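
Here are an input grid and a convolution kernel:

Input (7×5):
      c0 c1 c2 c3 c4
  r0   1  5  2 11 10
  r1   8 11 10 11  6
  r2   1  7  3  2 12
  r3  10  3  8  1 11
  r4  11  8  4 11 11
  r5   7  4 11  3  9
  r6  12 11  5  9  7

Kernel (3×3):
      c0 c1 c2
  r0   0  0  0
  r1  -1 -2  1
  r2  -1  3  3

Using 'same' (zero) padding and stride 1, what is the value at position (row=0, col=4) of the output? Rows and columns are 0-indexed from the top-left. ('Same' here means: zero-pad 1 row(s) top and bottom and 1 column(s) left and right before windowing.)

-24

The receptive field on the zero-padded input at this output position is [0 0 0 / 11 10 0 / 11 6 0]. Elementwise product with the kernel and sum: 11·-1 + 10·-2 + 0·1 + 11·-1 + 6·3 + 0·3.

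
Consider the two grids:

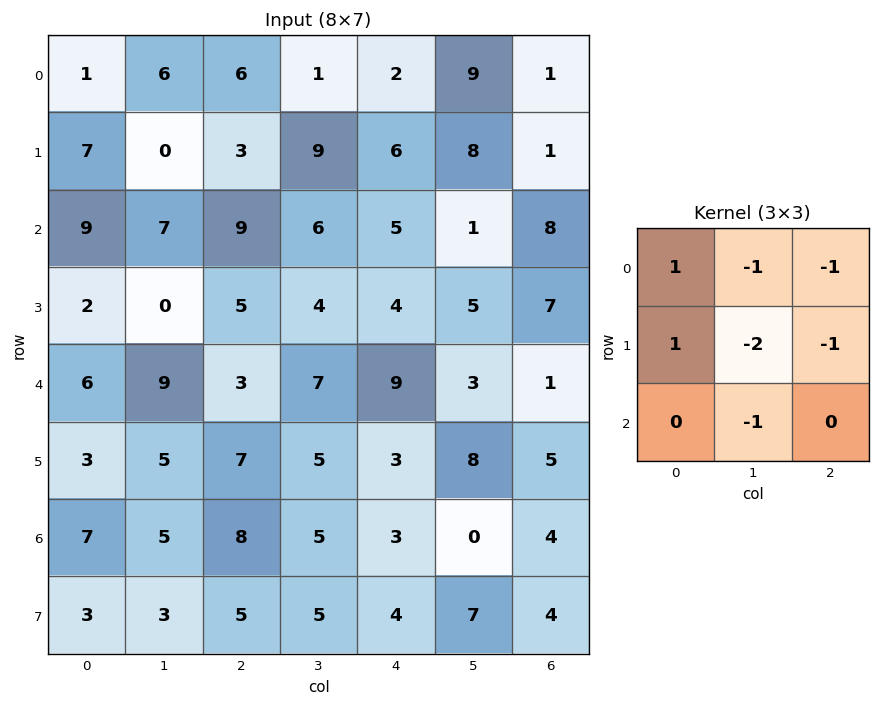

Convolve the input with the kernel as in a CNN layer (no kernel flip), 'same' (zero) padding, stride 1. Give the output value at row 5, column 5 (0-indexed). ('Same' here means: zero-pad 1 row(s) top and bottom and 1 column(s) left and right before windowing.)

The receptive field on the zero-padded input at this output position is [9 3 1 / 3 8 5 / 3 0 4]. Elementwise product with the kernel and sum: 9·1 + 3·-1 + 1·-1 + 3·1 + 8·-2 + 5·-1 + 0·-1.

-13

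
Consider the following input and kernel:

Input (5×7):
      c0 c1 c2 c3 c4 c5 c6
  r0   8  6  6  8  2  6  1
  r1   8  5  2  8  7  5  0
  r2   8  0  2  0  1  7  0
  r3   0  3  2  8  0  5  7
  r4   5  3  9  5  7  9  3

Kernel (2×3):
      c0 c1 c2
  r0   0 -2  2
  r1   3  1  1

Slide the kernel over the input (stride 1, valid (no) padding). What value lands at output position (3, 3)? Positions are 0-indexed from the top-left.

The receptive field on the input at this output position is [8 0 5 / 5 7 9]. Elementwise product with the kernel and sum: 0·-2 + 5·2 + 5·3 + 7·1 + 9·1.

41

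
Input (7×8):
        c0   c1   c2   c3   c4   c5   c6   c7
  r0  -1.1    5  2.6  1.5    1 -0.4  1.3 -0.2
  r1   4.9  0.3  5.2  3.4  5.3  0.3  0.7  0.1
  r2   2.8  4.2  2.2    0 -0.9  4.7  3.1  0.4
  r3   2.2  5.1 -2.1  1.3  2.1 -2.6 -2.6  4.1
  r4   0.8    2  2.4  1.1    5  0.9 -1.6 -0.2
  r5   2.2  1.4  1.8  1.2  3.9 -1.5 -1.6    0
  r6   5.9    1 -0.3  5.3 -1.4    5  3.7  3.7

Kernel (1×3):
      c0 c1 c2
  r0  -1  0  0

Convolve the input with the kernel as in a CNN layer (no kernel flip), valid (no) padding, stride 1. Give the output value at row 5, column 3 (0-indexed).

The receptive field on the input at this output position is [1.2 3.9 -1.5]. Elementwise product with the kernel and sum: 1.2·-1.

-1.2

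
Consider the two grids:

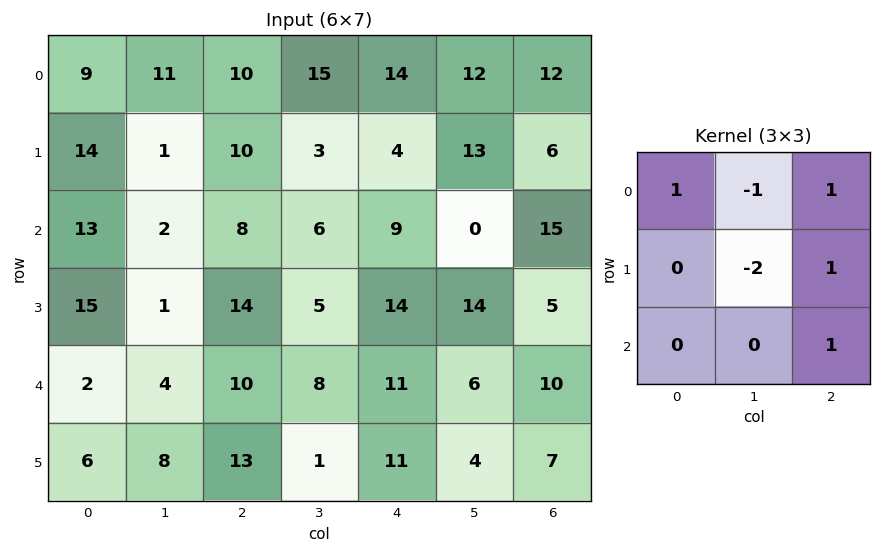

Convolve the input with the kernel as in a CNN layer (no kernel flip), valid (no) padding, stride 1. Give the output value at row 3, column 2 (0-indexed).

The receptive field on the input at this output position is [14 5 14 / 10 8 11 / 13 1 11]. Elementwise product with the kernel and sum: 14·1 + 5·-1 + 14·1 + 8·-2 + 11·1 + 11·1.

29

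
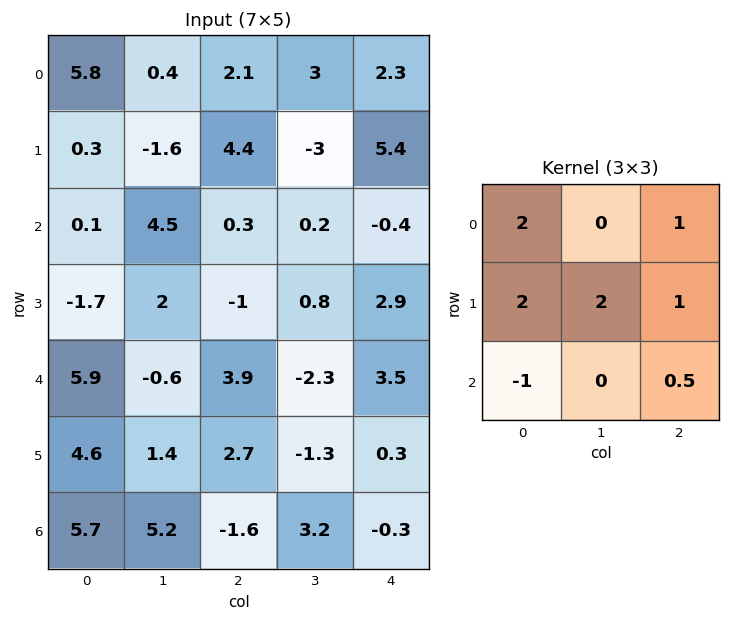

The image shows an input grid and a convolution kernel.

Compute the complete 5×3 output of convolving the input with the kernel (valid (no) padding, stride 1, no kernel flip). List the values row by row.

15.55 2 14.2
15.7 2 17.25
-3.85 11.45 0.55
6.85 7.05 5.05
23.9 -0.2 15.85

Output[0,0]: The receptive field on the input at this output position is [5.8 0.4 2.1 / 0.3 -1.6 4.4 / 0.1 4.5 0.3]. Elementwise product with the kernel and sum: 5.8·2 + 2.1·1 + 0.3·2 + -1.6·2 + 4.4·1 + 0.1·-1 + 0.3·0.5.
Output[0,1]: The receptive field on the input at this output position is [0.4 2.1 3 / -1.6 4.4 -3 / 4.5 0.3 0.2]. Elementwise product with the kernel and sum: 0.4·2 + 3·1 + -1.6·2 + 4.4·2 + -3·1 + 4.5·-1 + 0.2·0.5.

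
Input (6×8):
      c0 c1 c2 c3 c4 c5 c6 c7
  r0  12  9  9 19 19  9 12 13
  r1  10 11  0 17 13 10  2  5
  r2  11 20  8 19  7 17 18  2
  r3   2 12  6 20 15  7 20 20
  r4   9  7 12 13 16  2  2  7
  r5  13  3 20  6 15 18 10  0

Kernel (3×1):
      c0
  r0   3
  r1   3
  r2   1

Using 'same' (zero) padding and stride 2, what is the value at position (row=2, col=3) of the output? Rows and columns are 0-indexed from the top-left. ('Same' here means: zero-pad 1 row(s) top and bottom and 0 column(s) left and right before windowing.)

76

The receptive field on the zero-padded input at this output position is [20 / 2 / 10]. Elementwise product with the kernel and sum: 20·3 + 2·3 + 10·1.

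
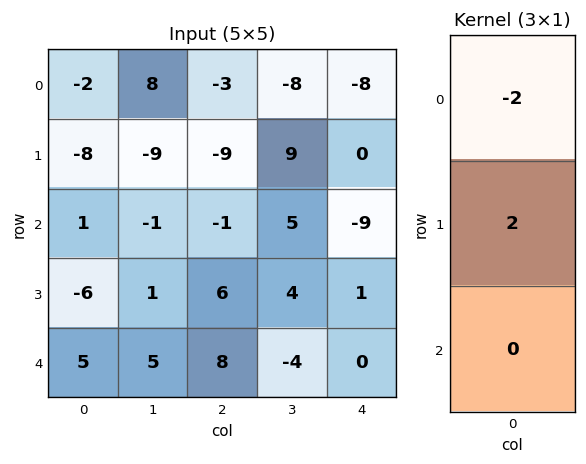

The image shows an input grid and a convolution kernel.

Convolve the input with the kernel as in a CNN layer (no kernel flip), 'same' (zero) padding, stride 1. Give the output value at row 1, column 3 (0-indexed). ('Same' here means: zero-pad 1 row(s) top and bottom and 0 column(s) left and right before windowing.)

The receptive field on the zero-padded input at this output position is [-8 / 9 / 5]. Elementwise product with the kernel and sum: -8·-2 + 9·2.

34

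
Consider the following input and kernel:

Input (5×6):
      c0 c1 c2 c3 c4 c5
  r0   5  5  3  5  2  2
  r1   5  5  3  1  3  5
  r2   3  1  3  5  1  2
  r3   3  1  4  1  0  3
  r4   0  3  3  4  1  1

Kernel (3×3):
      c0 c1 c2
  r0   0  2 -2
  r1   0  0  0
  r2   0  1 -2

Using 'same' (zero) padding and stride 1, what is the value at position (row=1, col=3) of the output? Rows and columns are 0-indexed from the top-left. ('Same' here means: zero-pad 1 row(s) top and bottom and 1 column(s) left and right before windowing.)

9

The receptive field on the zero-padded input at this output position is [3 5 2 / 3 1 3 / 3 5 1]. Elementwise product with the kernel and sum: 5·2 + 2·-2 + 5·1 + 1·-2.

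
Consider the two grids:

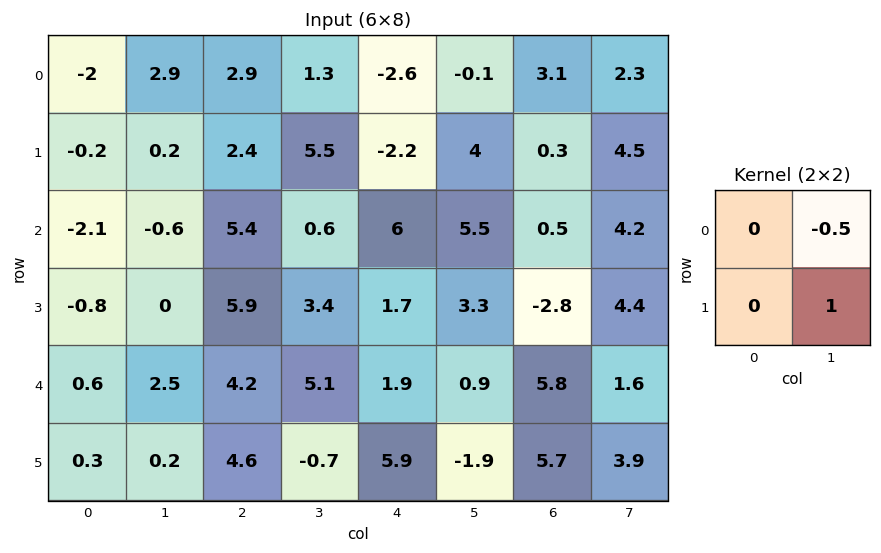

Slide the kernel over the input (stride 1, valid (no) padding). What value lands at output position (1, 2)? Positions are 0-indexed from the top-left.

The receptive field on the input at this output position is [2.4 5.5 / 5.4 0.6]. Elementwise product with the kernel and sum: 5.5·-0.5 + 0.6·1.

-2.15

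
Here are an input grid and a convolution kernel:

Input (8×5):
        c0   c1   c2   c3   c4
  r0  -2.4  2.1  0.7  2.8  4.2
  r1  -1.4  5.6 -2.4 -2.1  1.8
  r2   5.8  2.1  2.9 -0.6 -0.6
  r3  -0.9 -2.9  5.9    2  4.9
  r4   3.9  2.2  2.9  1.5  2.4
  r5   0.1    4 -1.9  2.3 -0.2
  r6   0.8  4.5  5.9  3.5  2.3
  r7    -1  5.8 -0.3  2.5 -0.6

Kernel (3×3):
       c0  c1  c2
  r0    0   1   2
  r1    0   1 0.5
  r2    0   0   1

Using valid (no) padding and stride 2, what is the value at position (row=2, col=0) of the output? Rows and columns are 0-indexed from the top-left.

16.95

The receptive field on the input at this output position is [3.9 2.2 2.9 / 0.1 4 -1.9 / 0.8 4.5 5.9]. Elementwise product with the kernel and sum: 2.2·1 + 2.9·2 + 4·1 + -1.9·0.5 + 5.9·1.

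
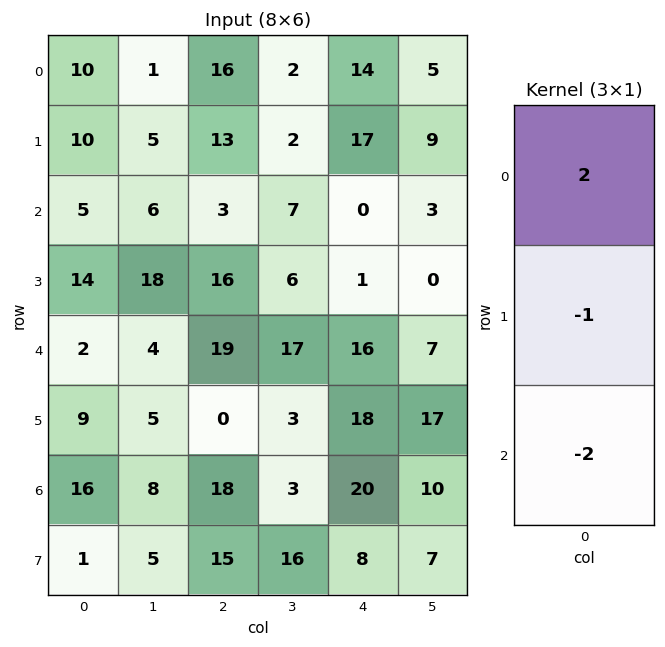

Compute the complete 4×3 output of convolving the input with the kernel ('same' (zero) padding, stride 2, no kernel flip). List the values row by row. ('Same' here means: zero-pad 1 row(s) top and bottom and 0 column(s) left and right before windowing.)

-30 -42 -48
-13 -9 32
8 13 -50
0 -48 0

Output[0,0]: The receptive field on the zero-padded input at this output position is [0 / 10 / 10]. Elementwise product with the kernel and sum: 0·2 + 10·-1 + 10·-2.
Output[0,1]: The receptive field on the zero-padded input at this output position is [0 / 16 / 13]. Elementwise product with the kernel and sum: 0·2 + 16·-1 + 13·-2.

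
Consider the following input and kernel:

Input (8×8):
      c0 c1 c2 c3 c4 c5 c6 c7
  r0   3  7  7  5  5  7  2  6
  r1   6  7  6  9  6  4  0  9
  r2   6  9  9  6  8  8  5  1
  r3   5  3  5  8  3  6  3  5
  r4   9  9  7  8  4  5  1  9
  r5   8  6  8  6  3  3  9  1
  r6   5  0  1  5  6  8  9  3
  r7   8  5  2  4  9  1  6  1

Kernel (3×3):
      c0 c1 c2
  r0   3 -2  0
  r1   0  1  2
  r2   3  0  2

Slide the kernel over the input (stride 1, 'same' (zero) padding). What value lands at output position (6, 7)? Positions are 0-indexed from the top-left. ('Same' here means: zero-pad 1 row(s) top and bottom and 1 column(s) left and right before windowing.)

The receptive field on the zero-padded input at this output position is [9 1 0 / 9 3 0 / 6 1 0]. Elementwise product with the kernel and sum: 9·3 + 1·-2 + 3·1 + 0·2 + 6·3 + 0·2.

46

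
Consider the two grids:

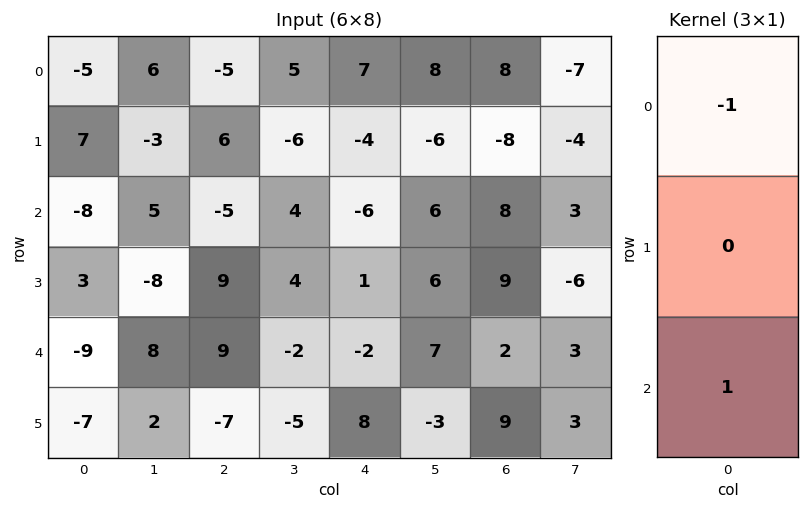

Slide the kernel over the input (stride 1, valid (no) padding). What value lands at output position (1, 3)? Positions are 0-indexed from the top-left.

10

The receptive field on the input at this output position is [-6 / 4 / 4]. Elementwise product with the kernel and sum: -6·-1 + 4·1.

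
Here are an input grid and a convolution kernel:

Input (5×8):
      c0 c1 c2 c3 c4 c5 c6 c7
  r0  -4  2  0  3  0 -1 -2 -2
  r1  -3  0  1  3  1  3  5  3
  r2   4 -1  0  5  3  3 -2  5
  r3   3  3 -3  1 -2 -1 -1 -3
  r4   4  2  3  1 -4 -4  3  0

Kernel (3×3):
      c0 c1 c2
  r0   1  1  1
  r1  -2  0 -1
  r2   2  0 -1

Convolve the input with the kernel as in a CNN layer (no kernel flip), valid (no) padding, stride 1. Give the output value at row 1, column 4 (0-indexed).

The receptive field on the input at this output position is [1 3 5 / 3 3 -2 / -2 -1 -1]. Elementwise product with the kernel and sum: 1·1 + 3·1 + 5·1 + 3·-2 + -2·-1 + -2·2 + -1·-1.

2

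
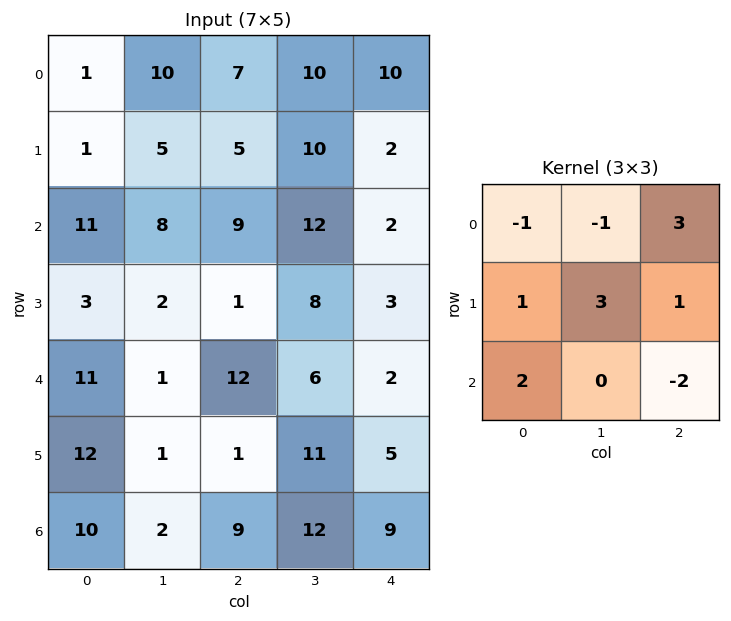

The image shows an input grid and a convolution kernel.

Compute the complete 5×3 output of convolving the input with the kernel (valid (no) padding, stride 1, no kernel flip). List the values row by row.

35 35 64
57 55 34
16 22 33
46 44 24
42 0 27

Output[0,0]: The receptive field on the input at this output position is [1 10 7 / 1 5 5 / 11 8 9]. Elementwise product with the kernel and sum: 1·-1 + 10·-1 + 7·3 + 1·1 + 5·3 + 5·1 + 11·2 + 9·-2.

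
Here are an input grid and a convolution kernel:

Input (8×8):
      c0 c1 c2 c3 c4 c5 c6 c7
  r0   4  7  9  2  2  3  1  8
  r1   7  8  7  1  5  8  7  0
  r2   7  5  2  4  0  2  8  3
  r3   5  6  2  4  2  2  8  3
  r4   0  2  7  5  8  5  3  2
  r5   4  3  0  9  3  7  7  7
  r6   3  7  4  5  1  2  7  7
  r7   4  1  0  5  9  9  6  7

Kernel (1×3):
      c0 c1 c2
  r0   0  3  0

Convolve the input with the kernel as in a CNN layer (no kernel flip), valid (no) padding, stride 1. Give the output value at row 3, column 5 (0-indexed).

The receptive field on the input at this output position is [2 8 3]. Elementwise product with the kernel and sum: 8·3.

24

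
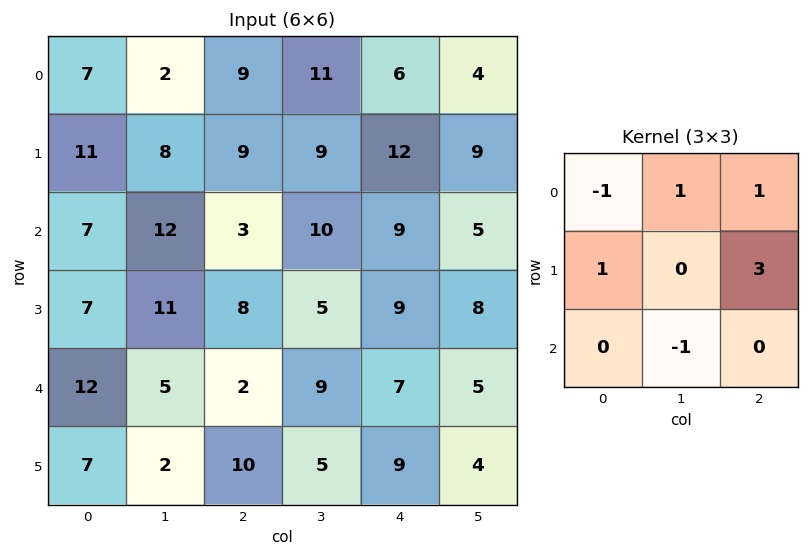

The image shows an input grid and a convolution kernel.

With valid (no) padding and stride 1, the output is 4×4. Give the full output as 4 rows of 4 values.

30 50 43 26
11 44 37 28
34 25 42 26
28 24 24 27

Output[0,0]: The receptive field on the input at this output position is [7 2 9 / 11 8 9 / 7 12 3]. Elementwise product with the kernel and sum: 7·-1 + 2·1 + 9·1 + 11·1 + 9·3 + 12·-1.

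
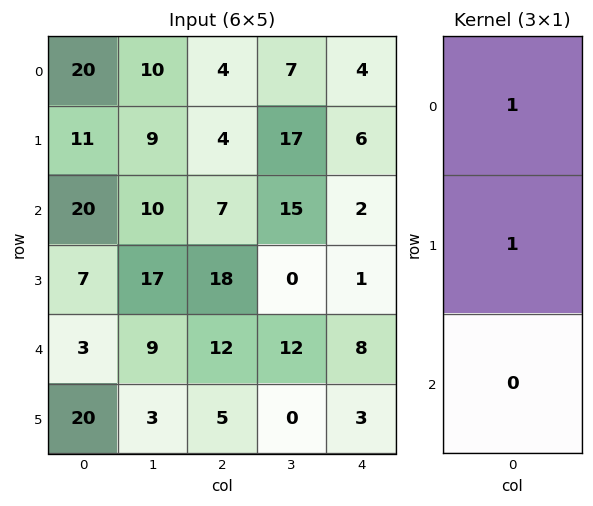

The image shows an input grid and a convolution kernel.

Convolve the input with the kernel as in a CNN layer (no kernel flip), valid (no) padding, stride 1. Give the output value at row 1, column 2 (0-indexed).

The receptive field on the input at this output position is [4 / 7 / 18]. Elementwise product with the kernel and sum: 4·1 + 7·1.

11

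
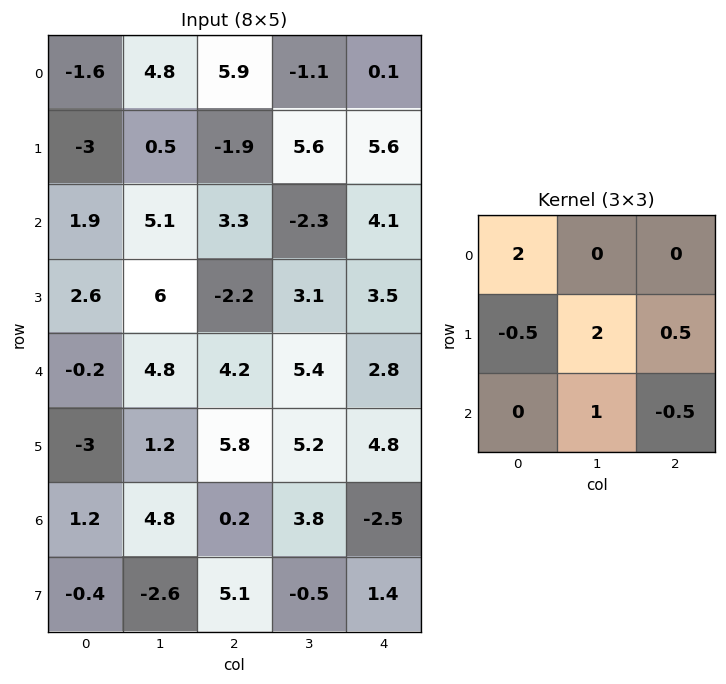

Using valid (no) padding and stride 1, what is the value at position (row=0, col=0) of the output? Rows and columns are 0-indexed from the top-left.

The receptive field on the input at this output position is [-1.6 4.8 5.9 / -3 0.5 -1.9 / 1.9 5.1 3.3]. Elementwise product with the kernel and sum: -1.6·2 + -3·-0.5 + 0.5·2 + -1.9·0.5 + 5.1·1 + 3.3·-0.5.

1.8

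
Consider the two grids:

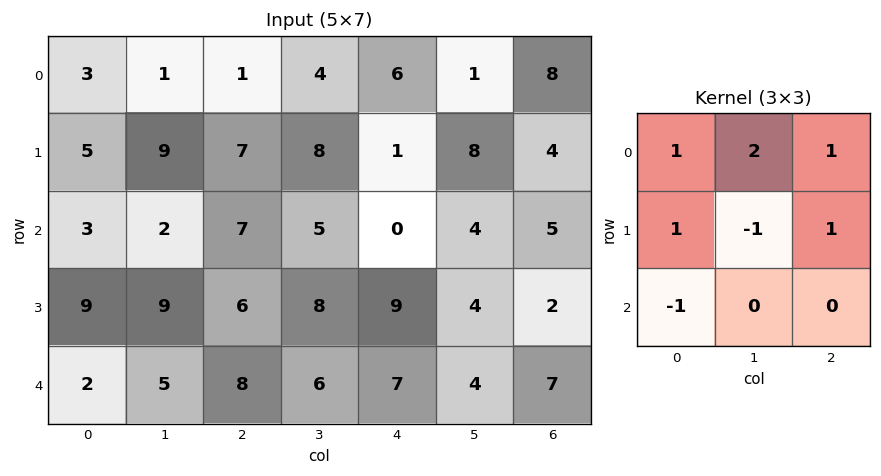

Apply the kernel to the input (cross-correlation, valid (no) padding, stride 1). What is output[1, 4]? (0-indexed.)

13

The receptive field on the input at this output position is [1 8 4 / 0 4 5 / 9 4 2]. Elementwise product with the kernel and sum: 1·1 + 8·2 + 4·1 + 0·1 + 4·-1 + 5·1 + 9·-1.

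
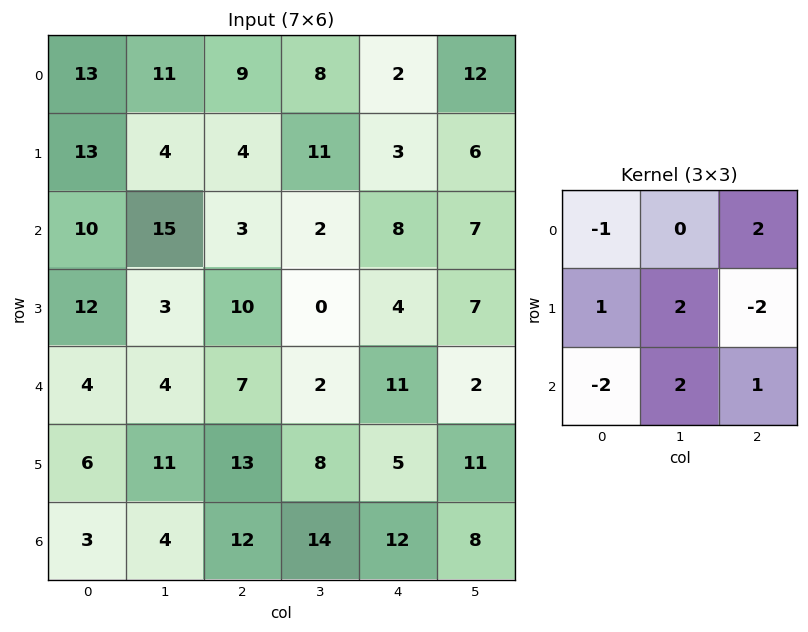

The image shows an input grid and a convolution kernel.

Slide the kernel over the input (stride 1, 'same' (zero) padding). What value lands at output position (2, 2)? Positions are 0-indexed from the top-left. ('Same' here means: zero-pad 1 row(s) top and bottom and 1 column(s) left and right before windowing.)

49

The receptive field on the zero-padded input at this output position is [4 4 11 / 15 3 2 / 3 10 0]. Elementwise product with the kernel and sum: 4·-1 + 11·2 + 15·1 + 3·2 + 2·-2 + 3·-2 + 10·2 + 0·1.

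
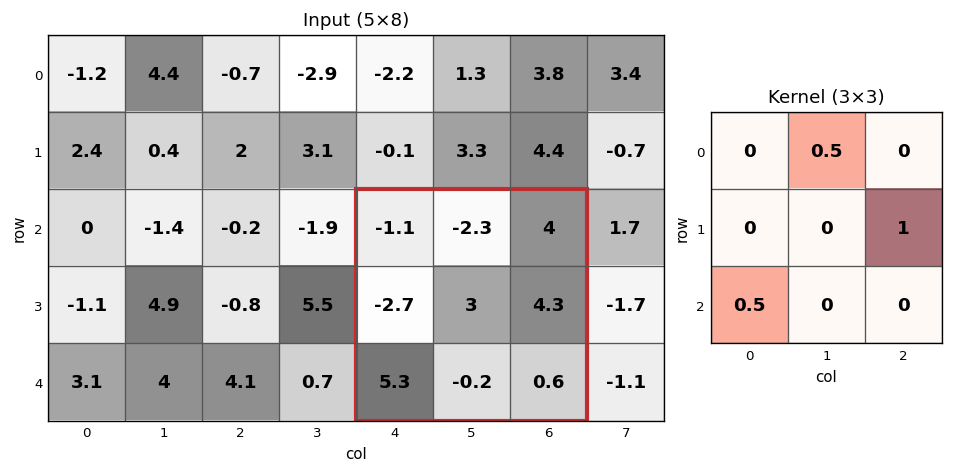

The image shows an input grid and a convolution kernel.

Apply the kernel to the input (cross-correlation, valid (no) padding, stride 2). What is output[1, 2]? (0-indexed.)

5.8

The receptive field on the input at this output position is [-1.1 -2.3 4 / -2.7 3 4.3 / 5.3 -0.2 0.6]. Elementwise product with the kernel and sum: -2.3·0.5 + 4.3·1 + 5.3·0.5.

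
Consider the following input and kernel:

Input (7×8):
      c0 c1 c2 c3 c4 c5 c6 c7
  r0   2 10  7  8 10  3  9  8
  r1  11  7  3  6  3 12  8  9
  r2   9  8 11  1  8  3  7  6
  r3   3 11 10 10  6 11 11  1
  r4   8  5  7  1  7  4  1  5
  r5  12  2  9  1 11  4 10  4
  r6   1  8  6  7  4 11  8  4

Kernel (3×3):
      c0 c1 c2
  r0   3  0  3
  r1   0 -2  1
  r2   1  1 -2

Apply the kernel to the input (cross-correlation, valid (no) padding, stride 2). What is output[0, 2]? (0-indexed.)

38

The receptive field on the input at this output position is [10 3 9 / 3 12 8 / 8 3 7]. Elementwise product with the kernel and sum: 10·3 + 9·3 + 12·-2 + 8·1 + 8·1 + 3·1 + 7·-2.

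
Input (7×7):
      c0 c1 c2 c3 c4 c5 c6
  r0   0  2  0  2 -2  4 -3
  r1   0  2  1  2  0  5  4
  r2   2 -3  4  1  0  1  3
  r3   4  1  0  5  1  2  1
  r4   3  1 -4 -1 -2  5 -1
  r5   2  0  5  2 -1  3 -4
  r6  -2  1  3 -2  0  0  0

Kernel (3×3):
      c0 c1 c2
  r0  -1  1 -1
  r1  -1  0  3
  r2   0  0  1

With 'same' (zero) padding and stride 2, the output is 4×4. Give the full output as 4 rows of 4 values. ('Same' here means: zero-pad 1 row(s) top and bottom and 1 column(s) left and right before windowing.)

Output[0,0]: The receptive field on the zero-padded input at this output position is [0 0 0 / 0 0 2 / 0 0 2]. Elementwise product with the kernel and sum: 0·-1 + 0·1 + 0·-1 + 0·-1 + 2·3 + 2·1.
Output[0,1]: The receptive field on the zero-padded input at this output position is [0 0 0 / 2 0 2 / 2 1 2]. Elementwise product with the kernel and sum: 0·-1 + 0·1 + 0·-1 + 2·-1 + 2·3 + 2·1.

8 6 15 -4
-10 8 -3 -2
6 -8 13 -6
5 -4 -4 -7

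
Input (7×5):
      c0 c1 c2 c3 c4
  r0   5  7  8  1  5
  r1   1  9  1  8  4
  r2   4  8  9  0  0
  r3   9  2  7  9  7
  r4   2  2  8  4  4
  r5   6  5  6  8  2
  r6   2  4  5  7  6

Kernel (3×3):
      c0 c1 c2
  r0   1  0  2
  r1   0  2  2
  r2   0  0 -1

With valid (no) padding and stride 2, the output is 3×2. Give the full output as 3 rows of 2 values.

Output[0,0]: The receptive field on the input at this output position is [5 7 8 / 1 9 1 / 4 8 9]. Elementwise product with the kernel and sum: 5·1 + 8·2 + 9·2 + 1·2 + 9·-1.
Output[0,1]: The receptive field on the input at this output position is [8 1 5 / 1 8 4 / 9 0 0]. Elementwise product with the kernel and sum: 8·1 + 5·2 + 8·2 + 4·2 + 0·-1.

32 42
32 37
35 30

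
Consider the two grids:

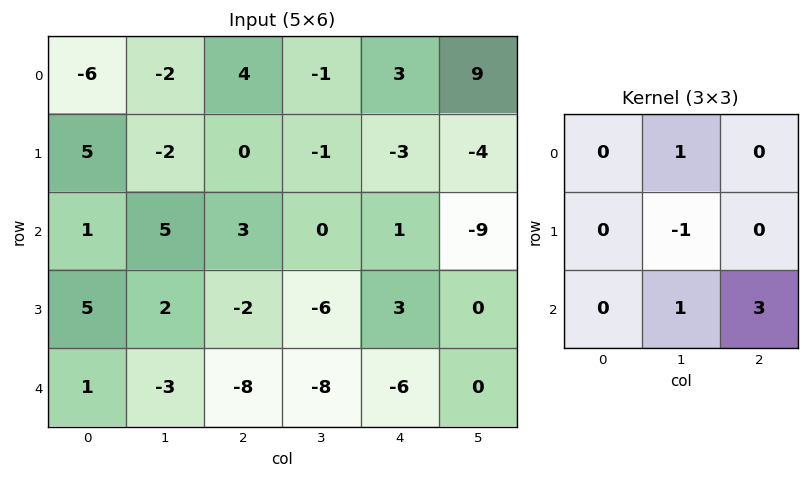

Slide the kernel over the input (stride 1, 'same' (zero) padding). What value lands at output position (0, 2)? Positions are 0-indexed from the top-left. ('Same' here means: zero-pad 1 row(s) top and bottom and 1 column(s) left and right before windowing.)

The receptive field on the zero-padded input at this output position is [0 0 0 / -2 4 -1 / -2 0 -1]. Elementwise product with the kernel and sum: 0·1 + 4·-1 + 0·1 + -1·3.

-7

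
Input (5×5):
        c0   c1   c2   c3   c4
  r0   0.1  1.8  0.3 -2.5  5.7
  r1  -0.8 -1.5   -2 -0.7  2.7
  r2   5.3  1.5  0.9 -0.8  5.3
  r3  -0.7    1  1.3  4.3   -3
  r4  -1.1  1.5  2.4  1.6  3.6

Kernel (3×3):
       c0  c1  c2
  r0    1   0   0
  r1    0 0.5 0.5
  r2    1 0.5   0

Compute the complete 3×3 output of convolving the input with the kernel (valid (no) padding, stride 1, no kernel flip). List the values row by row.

4.4 2.4 1.8
0.2 0.2 3.7
6.1 7 4.75

Output[0,0]: The receptive field on the input at this output position is [0.1 1.8 0.3 / -0.8 -1.5 -2 / 5.3 1.5 0.9]. Elementwise product with the kernel and sum: 0.1·1 + -1.5·0.5 + -2·0.5 + 5.3·1 + 1.5·0.5.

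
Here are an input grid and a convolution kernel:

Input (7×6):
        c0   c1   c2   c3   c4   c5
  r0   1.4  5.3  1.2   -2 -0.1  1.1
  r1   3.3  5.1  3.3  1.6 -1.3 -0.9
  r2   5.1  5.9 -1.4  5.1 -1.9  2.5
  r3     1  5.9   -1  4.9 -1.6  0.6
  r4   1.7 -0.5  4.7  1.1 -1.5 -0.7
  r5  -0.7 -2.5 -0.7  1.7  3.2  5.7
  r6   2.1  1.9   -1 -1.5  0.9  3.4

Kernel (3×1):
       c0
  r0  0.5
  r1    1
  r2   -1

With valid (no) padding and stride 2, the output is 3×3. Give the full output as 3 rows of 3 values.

Output[0,0]: The receptive field on the input at this output position is [1.4 / 3.3 / 5.1]. Elementwise product with the kernel and sum: 1.4·0.5 + 3.3·1 + 5.1·-1.
Output[0,1]: The receptive field on the input at this output position is [1.2 / 3.3 / -1.4]. Elementwise product with the kernel and sum: 1.2·0.5 + 3.3·1 + -1.4·-1.

-1.1 5.3 0.55
1.85 -6.4 -1.05
-1.95 2.65 1.55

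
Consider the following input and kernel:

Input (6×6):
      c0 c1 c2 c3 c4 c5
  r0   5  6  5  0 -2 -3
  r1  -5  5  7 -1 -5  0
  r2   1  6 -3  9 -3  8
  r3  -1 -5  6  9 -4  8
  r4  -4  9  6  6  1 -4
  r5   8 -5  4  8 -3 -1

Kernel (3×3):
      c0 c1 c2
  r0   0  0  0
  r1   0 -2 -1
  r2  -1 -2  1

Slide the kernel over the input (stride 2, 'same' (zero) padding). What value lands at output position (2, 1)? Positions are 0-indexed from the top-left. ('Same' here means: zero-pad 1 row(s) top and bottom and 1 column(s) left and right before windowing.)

The receptive field on the zero-padded input at this output position is [-5 6 9 / 9 6 6 / -5 4 8]. Elementwise product with the kernel and sum: 6·-2 + 6·-1 + -5·-1 + 4·-2 + 8·1.

-13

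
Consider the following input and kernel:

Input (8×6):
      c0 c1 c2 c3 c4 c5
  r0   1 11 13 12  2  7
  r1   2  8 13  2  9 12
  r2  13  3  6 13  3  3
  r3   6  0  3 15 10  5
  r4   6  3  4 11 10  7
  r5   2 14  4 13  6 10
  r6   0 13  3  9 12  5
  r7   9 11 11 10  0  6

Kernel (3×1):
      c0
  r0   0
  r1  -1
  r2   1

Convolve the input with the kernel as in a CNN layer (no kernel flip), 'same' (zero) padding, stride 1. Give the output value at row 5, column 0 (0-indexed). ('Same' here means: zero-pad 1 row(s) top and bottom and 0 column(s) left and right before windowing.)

The receptive field on the zero-padded input at this output position is [6 / 2 / 0]. Elementwise product with the kernel and sum: 2·-1 + 0·1.

-2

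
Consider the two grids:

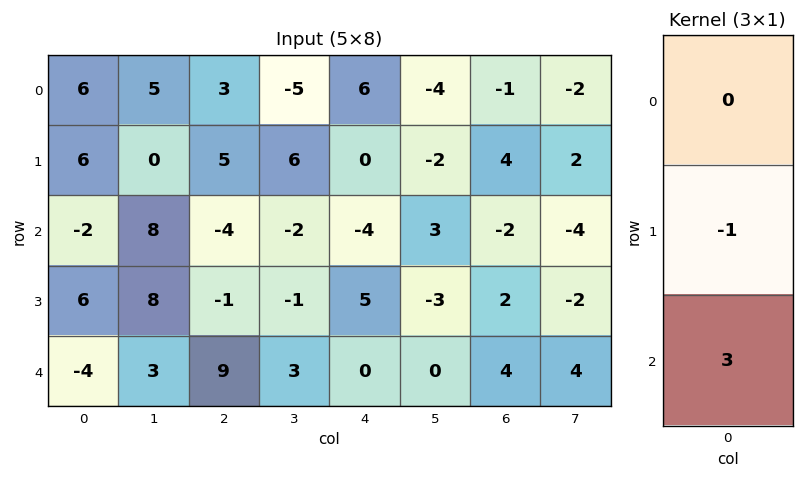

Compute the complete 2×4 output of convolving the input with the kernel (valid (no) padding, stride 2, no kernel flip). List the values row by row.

Output[0,0]: The receptive field on the input at this output position is [6 / 6 / -2]. Elementwise product with the kernel and sum: 6·-1 + -2·3.

-12 -17 -12 -10
-18 28 -5 10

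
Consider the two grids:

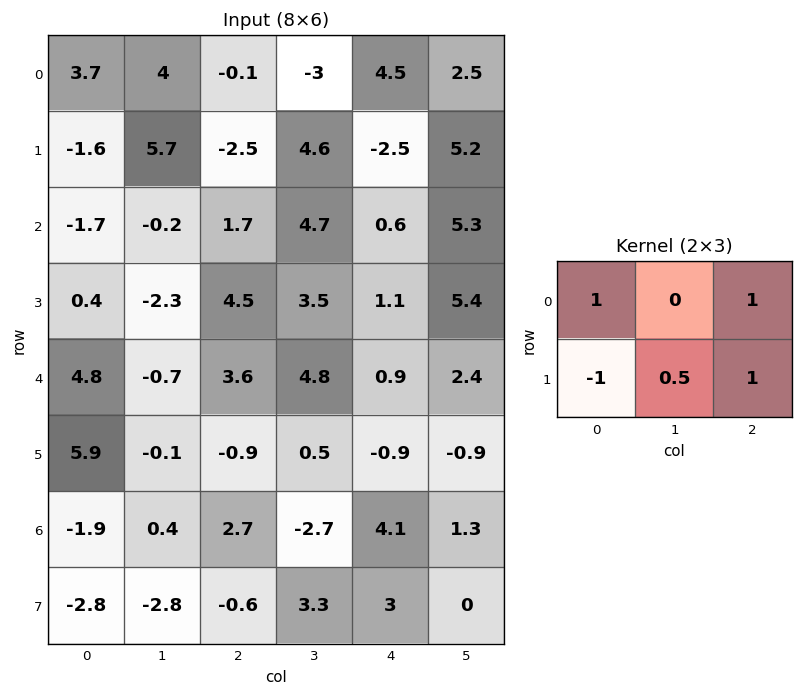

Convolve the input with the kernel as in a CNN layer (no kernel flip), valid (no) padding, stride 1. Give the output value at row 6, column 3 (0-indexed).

The receptive field on the input at this output position is [-2.7 4.1 1.3 / 3.3 3 0]. Elementwise product with the kernel and sum: -2.7·1 + 1.3·1 + 3.3·-1 + 3·0.5 + 0·1.

-3.2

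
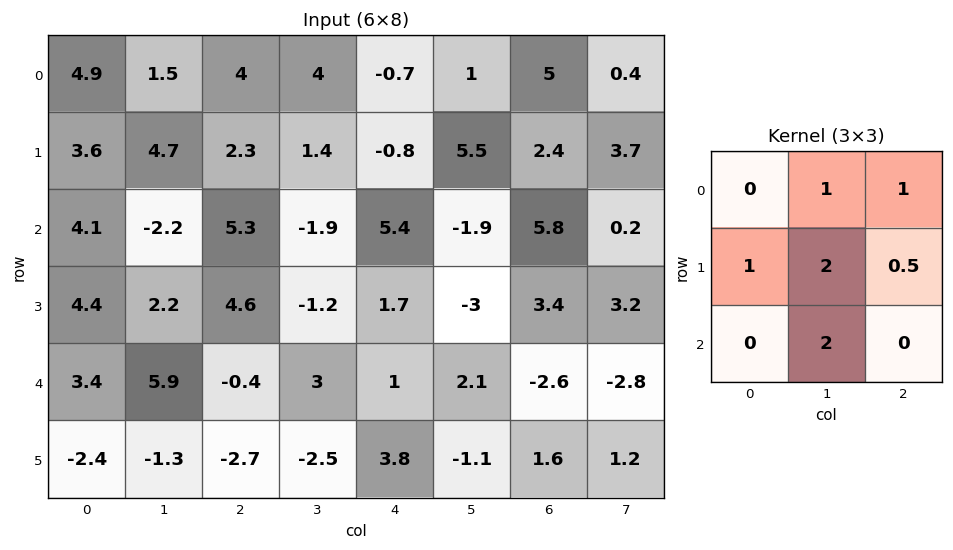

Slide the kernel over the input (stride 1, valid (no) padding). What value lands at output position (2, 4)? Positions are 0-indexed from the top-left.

The receptive field on the input at this output position is [5.4 -1.9 5.8 / 1.7 -3 3.4 / 1 2.1 -2.6]. Elementwise product with the kernel and sum: -1.9·1 + 5.8·1 + 1.7·1 + -3·2 + 3.4·0.5 + 2.1·2.

5.5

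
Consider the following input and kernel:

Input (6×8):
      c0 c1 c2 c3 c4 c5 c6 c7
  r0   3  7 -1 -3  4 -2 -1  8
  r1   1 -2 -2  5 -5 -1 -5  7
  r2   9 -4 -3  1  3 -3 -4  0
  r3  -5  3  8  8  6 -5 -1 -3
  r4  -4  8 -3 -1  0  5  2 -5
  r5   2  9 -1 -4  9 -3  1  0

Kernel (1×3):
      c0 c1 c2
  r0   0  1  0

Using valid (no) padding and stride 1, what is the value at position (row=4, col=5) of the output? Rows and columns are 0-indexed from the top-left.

The receptive field on the input at this output position is [5 2 -5]. Elementwise product with the kernel and sum: 2·1.

2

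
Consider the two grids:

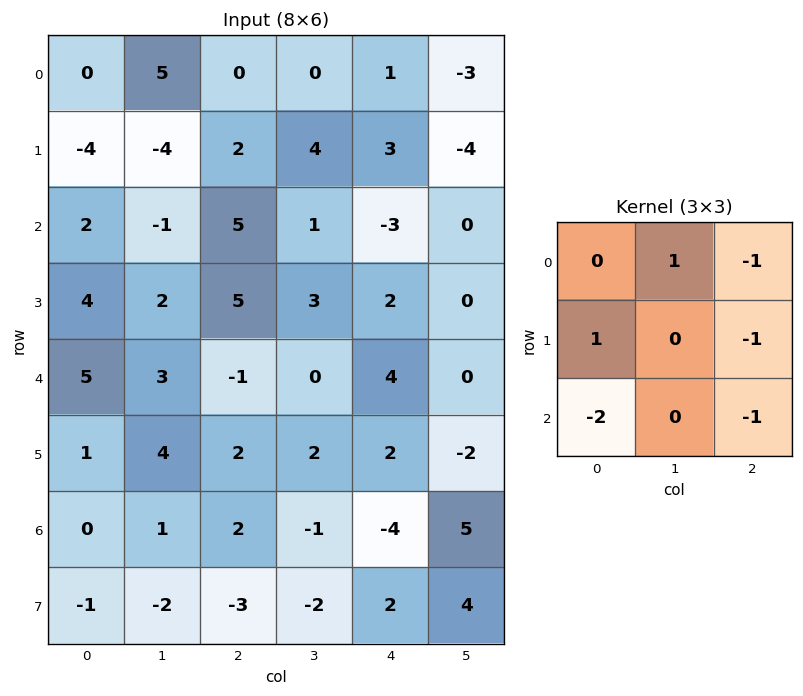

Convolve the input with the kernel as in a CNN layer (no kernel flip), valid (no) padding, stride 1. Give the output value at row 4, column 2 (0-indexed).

-4

The receptive field on the input at this output position is [-1 0 4 / 2 2 2 / 2 -1 -4]. Elementwise product with the kernel and sum: 0·1 + 4·-1 + 2·1 + 2·-1 + 2·-2 + -4·-1.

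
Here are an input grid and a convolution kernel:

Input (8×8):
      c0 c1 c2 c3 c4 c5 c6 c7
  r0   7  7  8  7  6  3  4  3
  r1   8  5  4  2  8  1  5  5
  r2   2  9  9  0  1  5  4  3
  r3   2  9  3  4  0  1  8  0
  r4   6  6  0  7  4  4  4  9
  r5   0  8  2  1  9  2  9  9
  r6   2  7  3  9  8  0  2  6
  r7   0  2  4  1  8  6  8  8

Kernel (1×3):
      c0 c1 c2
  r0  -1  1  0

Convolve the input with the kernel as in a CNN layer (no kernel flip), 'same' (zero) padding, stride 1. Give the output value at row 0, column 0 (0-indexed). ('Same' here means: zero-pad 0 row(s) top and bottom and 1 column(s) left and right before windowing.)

The receptive field on the zero-padded input at this output position is [0 7 7]. Elementwise product with the kernel and sum: 0·-1 + 7·1.

7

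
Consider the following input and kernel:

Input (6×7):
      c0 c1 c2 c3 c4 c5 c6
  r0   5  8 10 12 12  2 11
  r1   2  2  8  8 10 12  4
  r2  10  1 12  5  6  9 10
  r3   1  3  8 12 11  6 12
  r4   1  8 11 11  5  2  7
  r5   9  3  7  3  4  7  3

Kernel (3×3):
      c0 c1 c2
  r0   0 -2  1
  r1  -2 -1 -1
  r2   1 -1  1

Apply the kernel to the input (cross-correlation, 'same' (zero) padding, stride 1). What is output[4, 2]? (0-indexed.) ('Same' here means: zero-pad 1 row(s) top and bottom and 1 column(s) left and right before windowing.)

-43

The receptive field on the zero-padded input at this output position is [3 8 12 / 8 11 11 / 3 7 3]. Elementwise product with the kernel and sum: 8·-2 + 12·1 + 8·-2 + 11·-1 + 11·-1 + 3·1 + 7·-1 + 3·1.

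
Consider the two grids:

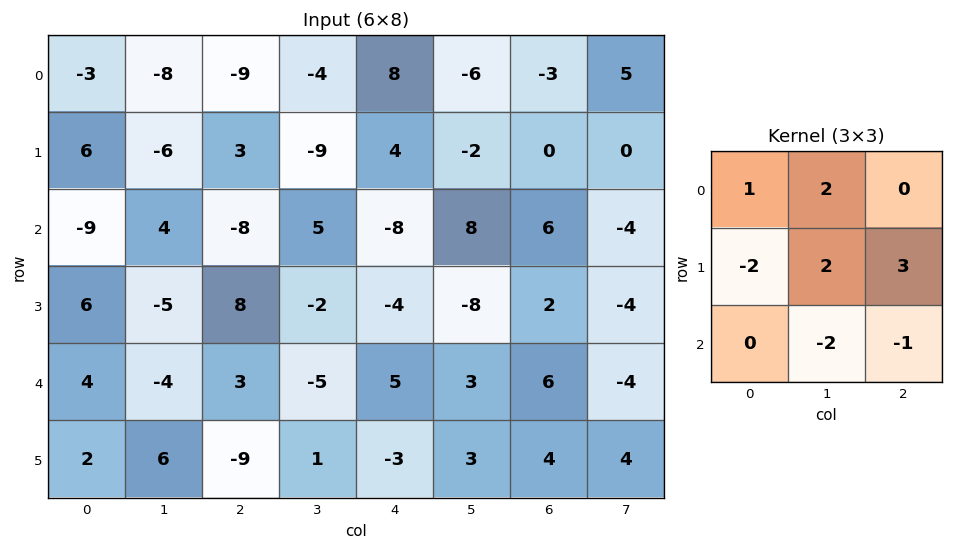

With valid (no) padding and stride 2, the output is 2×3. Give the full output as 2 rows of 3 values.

Output[0,0]: The receptive field on the input at this output position is [-3 -8 -9 / 6 -6 3 / -9 4 -8]. Elementwise product with the kernel and sum: -3·1 + -8·2 + 6·-2 + -6·2 + 3·3 + 4·-2 + -8·-1.

-34 -31 -38
6 -25 -6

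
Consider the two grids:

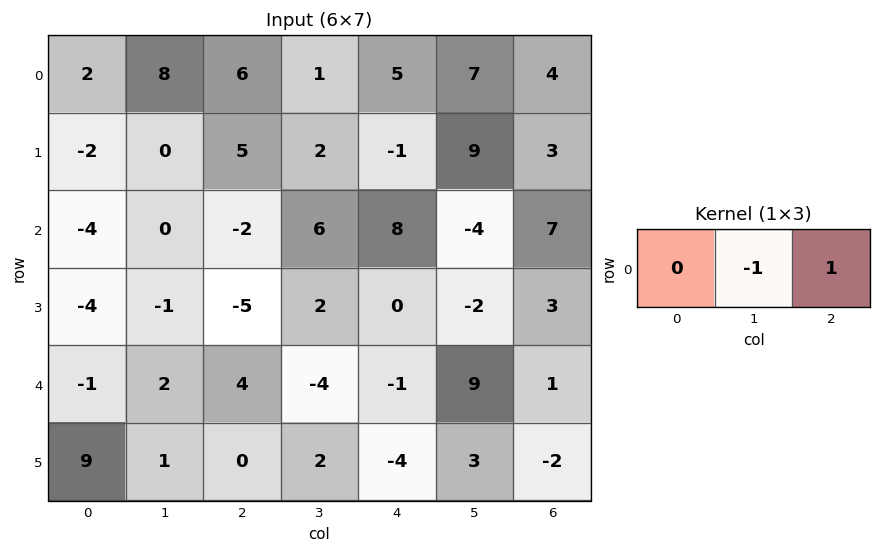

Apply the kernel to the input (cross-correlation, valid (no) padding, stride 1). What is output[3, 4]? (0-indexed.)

The receptive field on the input at this output position is [0 -2 3]. Elementwise product with the kernel and sum: -2·-1 + 3·1.

5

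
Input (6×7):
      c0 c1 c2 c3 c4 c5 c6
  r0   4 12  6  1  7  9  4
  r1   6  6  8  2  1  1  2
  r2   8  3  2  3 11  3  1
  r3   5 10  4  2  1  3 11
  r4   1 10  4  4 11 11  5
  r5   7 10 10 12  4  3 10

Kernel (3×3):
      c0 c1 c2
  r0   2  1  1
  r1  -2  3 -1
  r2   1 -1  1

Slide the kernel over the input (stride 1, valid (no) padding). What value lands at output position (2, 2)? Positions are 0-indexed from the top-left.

26

The receptive field on the input at this output position is [2 3 11 / 4 2 1 / 4 4 11]. Elementwise product with the kernel and sum: 2·2 + 3·1 + 11·1 + 4·-2 + 2·3 + 1·-1 + 4·1 + 4·-1 + 11·1.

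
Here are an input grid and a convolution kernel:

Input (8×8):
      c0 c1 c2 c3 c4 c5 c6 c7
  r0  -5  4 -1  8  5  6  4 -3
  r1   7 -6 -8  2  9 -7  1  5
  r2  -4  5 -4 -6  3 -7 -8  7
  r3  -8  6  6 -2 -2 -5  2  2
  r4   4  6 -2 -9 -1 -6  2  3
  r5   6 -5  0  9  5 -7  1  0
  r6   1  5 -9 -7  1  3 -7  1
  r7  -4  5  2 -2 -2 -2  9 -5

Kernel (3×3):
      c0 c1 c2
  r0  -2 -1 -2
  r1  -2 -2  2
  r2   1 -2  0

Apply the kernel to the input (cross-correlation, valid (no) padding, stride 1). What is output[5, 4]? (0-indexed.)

-25

The receptive field on the input at this output position is [5 -7 1 / 1 3 -7 / -2 -2 9]. Elementwise product with the kernel and sum: 5·-2 + -7·-1 + 1·-2 + 1·-2 + 3·-2 + -7·2 + -2·1 + -2·-2.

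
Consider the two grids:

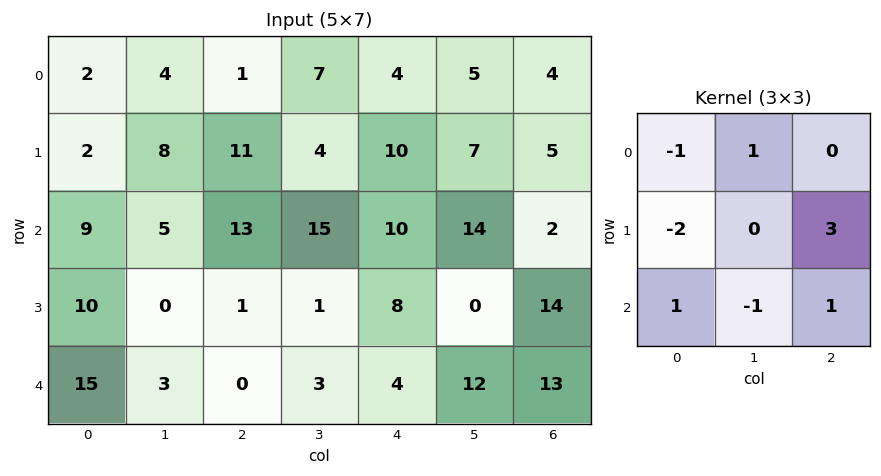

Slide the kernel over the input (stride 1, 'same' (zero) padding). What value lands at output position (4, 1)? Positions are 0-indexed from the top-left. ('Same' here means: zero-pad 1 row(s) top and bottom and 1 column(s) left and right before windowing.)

-40

The receptive field on the zero-padded input at this output position is [10 0 1 / 15 3 0 / 0 0 0]. Elementwise product with the kernel and sum: 10·-1 + 0·1 + 15·-2 + 0·3 + 0·1 + 0·-1 + 0·1.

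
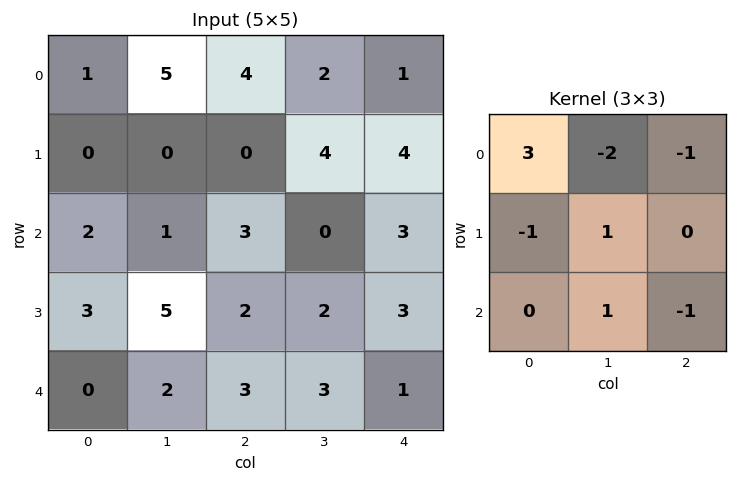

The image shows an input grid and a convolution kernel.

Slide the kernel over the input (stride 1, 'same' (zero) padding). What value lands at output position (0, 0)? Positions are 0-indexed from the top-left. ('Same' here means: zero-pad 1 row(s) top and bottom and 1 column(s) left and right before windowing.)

1

The receptive field on the zero-padded input at this output position is [0 0 0 / 0 1 5 / 0 0 0]. Elementwise product with the kernel and sum: 0·3 + 0·-2 + 0·-1 + 0·-1 + 1·1 + 0·1 + 0·-1.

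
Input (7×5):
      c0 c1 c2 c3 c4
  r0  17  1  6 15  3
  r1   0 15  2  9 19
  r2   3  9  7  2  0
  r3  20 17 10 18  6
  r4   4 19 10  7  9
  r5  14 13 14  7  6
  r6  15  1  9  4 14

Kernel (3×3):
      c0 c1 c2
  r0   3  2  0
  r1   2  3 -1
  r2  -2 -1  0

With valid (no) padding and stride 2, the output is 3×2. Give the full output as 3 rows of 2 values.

Output[0,0]: The receptive field on the input at this output position is [17 1 6 / 0 15 2 / 3 9 7]. Elementwise product with the kernel and sum: 17·3 + 1·2 + 0·2 + 15·3 + 2·-1 + 3·-2 + 9·-1.
Output[0,1]: The receptive field on the input at this output position is [6 15 3 / 2 9 19 / 7 2 0]. Elementwise product with the kernel and sum: 6·3 + 15·2 + 2·2 + 9·3 + 19·-1 + 7·-2 + 2·-1.

81 44
81 66
72 65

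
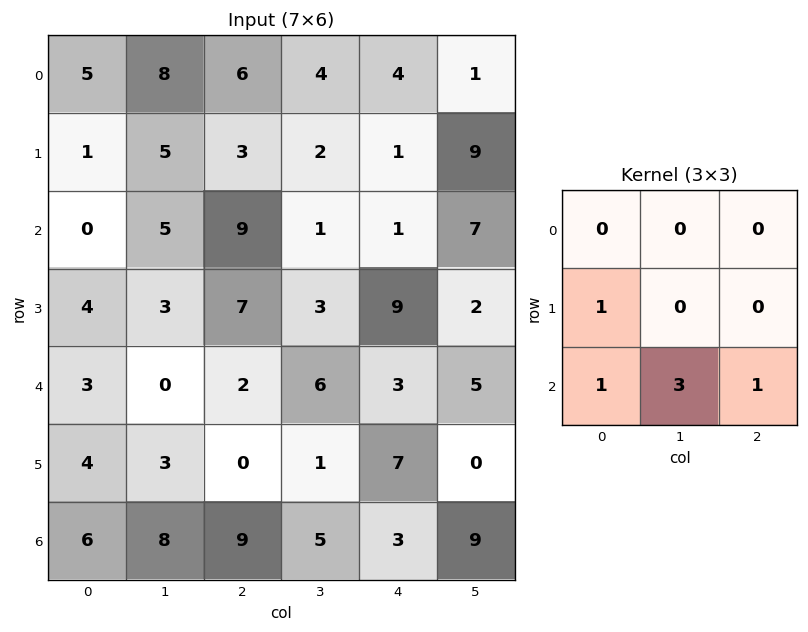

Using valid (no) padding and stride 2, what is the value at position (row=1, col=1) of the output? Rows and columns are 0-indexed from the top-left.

The receptive field on the input at this output position is [9 1 1 / 7 3 9 / 2 6 3]. Elementwise product with the kernel and sum: 7·1 + 2·1 + 6·3 + 3·1.

30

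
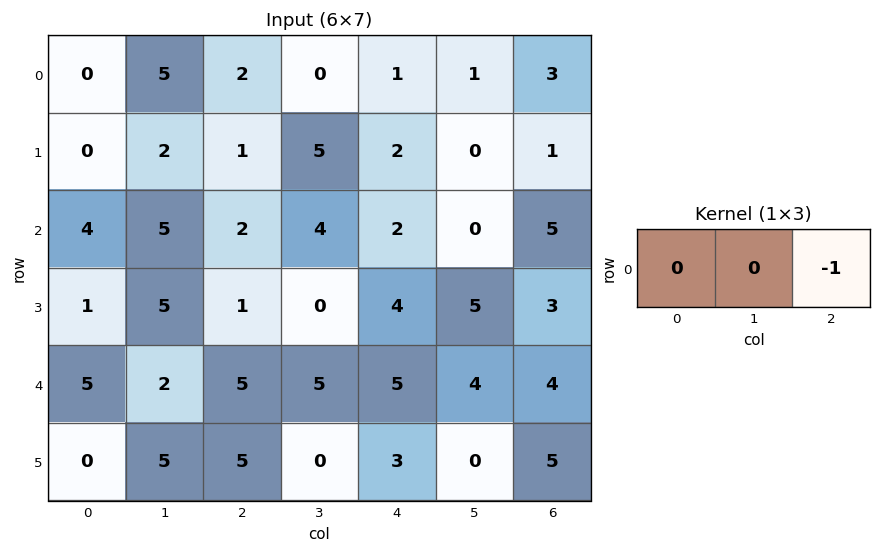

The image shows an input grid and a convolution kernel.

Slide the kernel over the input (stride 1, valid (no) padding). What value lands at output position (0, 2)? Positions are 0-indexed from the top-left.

The receptive field on the input at this output position is [2 0 1]. Elementwise product with the kernel and sum: 1·-1.

-1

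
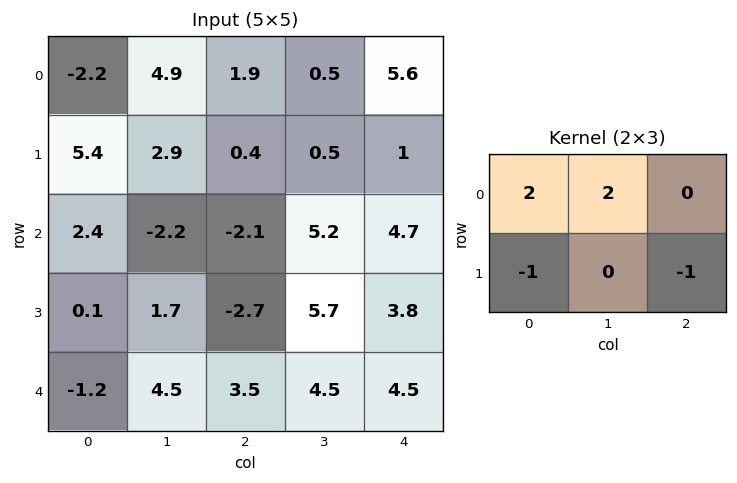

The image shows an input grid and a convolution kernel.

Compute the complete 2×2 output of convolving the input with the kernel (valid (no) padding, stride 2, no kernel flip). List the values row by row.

-0.4 3.4
3 5.1

Output[0,0]: The receptive field on the input at this output position is [-2.2 4.9 1.9 / 5.4 2.9 0.4]. Elementwise product with the kernel and sum: -2.2·2 + 4.9·2 + 5.4·-1 + 0.4·-1.
Output[0,1]: The receptive field on the input at this output position is [1.9 0.5 5.6 / 0.4 0.5 1]. Elementwise product with the kernel and sum: 1.9·2 + 0.5·2 + 0.4·-1 + 1·-1.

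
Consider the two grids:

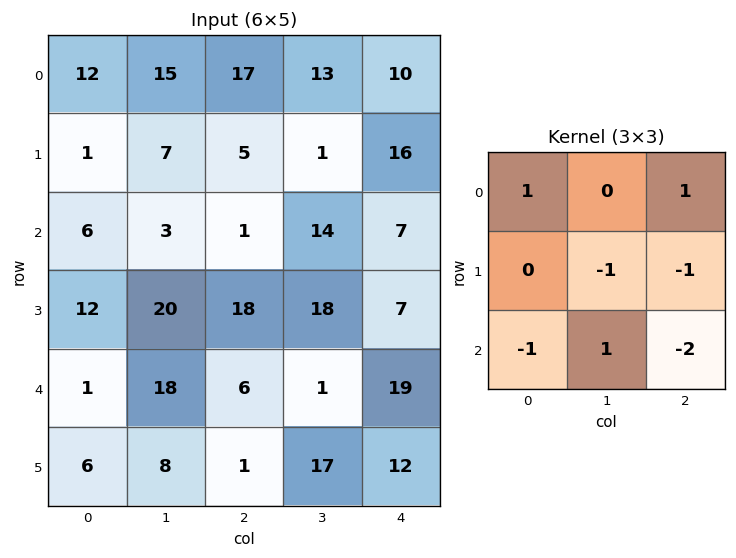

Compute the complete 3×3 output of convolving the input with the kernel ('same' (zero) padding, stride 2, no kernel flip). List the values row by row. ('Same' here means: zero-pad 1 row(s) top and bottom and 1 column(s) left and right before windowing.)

Output[0,0]: The receptive field on the zero-padded input at this output position is [0 0 0 / 0 12 15 / 0 1 7]. Elementwise product with the kernel and sum: 0·1 + 0·1 + 12·-1 + 15·-1 + 0·-1 + 1·1 + 7·-2.

-40 -34 5
-30 -45 -17
-9 -10 -6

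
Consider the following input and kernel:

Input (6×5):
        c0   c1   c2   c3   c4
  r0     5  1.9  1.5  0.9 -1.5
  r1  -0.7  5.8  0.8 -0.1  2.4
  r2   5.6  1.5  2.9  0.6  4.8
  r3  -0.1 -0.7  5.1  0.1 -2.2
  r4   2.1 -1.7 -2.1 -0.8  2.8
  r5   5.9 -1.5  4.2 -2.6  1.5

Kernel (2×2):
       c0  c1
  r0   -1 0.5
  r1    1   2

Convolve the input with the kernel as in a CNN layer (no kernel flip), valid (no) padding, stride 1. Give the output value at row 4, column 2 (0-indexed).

The receptive field on the input at this output position is [-2.1 -0.8 / 4.2 -2.6]. Elementwise product with the kernel and sum: -2.1·-1 + -0.8·0.5 + 4.2·1 + -2.6·2.

0.7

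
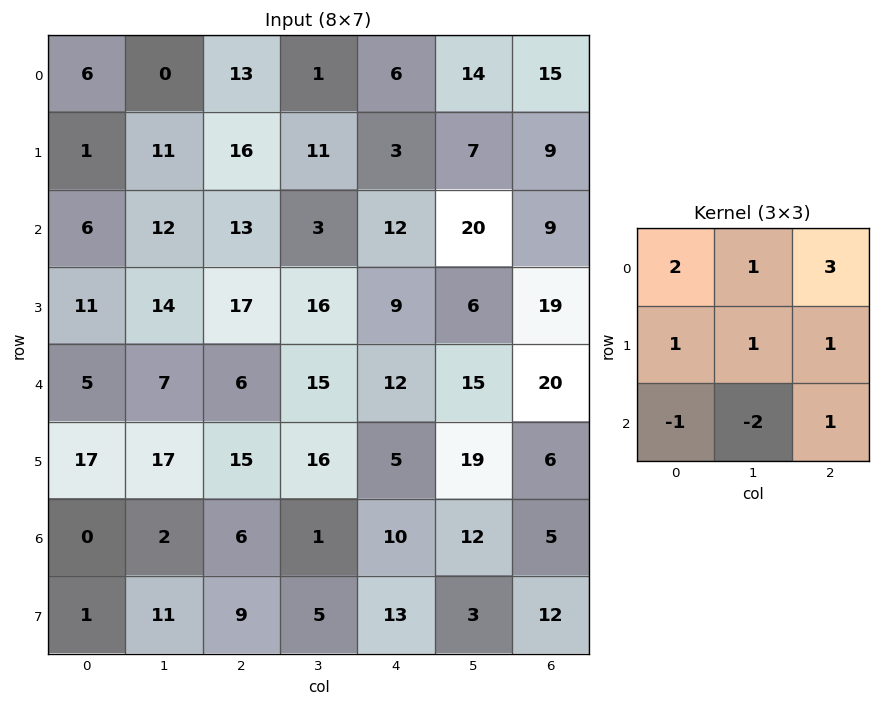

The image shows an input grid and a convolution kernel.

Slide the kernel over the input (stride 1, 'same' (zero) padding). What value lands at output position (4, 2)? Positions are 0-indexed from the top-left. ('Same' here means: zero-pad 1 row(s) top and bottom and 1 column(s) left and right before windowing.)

90

The receptive field on the zero-padded input at this output position is [14 17 16 / 7 6 15 / 17 15 16]. Elementwise product with the kernel and sum: 14·2 + 17·1 + 16·3 + 7·1 + 6·1 + 15·1 + 17·-1 + 15·-2 + 16·1.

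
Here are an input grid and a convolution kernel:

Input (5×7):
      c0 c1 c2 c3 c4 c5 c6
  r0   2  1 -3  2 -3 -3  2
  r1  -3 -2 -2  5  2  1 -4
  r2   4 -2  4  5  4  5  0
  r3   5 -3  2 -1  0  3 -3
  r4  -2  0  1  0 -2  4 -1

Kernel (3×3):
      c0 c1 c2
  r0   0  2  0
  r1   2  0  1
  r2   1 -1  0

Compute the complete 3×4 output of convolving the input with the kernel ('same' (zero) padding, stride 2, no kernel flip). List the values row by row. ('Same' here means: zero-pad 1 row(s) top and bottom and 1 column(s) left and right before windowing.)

Output[0,0]: The receptive field on the zero-padded input at this output position is [0 0 0 / 0 2 1 / 0 -3 -2]. Elementwise product with the kernel and sum: 0·2 + 0·2 + 1·1 + 0·1 + -3·-1.

4 4 4 -1
-13 -8 18 8
10 4 4 2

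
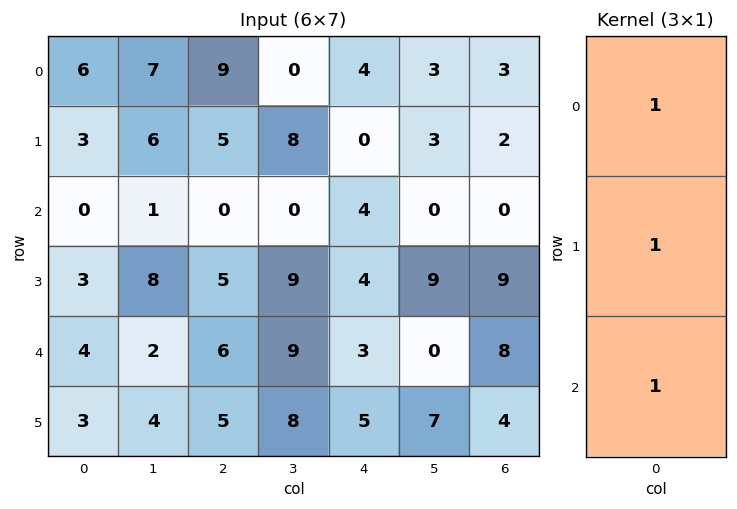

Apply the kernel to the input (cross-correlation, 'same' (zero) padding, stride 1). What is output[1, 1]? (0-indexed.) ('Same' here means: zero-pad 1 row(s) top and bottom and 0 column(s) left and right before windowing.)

The receptive field on the zero-padded input at this output position is [7 / 6 / 1]. Elementwise product with the kernel and sum: 7·1 + 6·1 + 1·1.

14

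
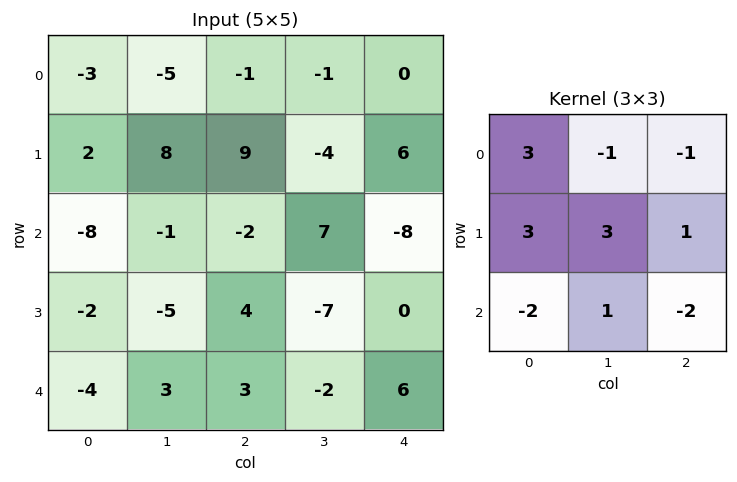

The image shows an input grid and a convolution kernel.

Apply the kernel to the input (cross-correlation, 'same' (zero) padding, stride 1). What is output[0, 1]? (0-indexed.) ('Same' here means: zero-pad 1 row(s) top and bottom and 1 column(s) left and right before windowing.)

The receptive field on the zero-padded input at this output position is [0 0 0 / -3 -5 -1 / 2 8 9]. Elementwise product with the kernel and sum: 0·3 + 0·-1 + 0·-1 + -3·3 + -5·3 + -1·1 + 2·-2 + 8·1 + 9·-2.

-39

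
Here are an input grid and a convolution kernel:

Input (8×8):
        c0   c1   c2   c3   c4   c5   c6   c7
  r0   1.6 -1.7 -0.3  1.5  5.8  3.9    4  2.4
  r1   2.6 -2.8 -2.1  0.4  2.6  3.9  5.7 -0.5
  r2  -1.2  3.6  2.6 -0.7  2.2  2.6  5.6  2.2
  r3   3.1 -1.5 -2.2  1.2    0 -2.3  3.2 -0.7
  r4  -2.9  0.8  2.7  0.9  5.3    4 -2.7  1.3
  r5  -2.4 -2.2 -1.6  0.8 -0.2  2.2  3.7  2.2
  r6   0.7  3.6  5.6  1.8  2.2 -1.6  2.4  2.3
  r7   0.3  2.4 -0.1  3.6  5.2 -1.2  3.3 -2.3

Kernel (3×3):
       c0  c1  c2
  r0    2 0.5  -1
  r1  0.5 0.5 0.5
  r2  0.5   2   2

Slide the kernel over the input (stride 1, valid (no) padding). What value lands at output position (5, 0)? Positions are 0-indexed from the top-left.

The receptive field on the input at this output position is [-2.4 -2.2 -1.6 / 0.7 3.6 5.6 / 0.3 2.4 -0.1]. Elementwise product with the kernel and sum: -2.4·2 + -2.2·0.5 + -1.6·-1 + 0.7·0.5 + 3.6·0.5 + 5.6·0.5 + 0.3·0.5 + 2.4·2 + -0.1·2.

5.4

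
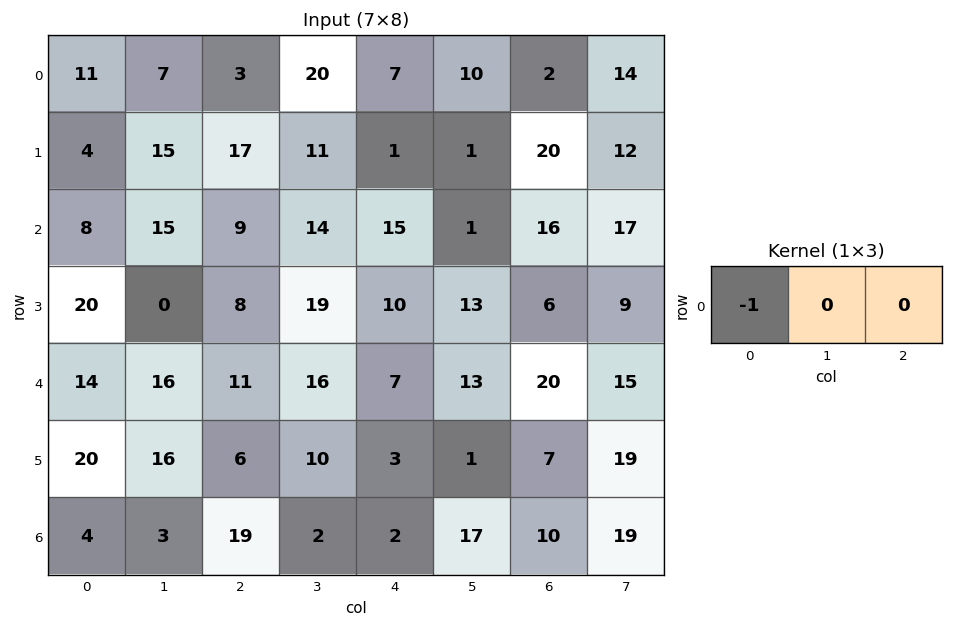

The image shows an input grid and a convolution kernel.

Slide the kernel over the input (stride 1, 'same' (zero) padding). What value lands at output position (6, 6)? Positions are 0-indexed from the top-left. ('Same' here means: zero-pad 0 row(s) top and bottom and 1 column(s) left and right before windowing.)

-17

The receptive field on the zero-padded input at this output position is [17 10 19]. Elementwise product with the kernel and sum: 17·-1.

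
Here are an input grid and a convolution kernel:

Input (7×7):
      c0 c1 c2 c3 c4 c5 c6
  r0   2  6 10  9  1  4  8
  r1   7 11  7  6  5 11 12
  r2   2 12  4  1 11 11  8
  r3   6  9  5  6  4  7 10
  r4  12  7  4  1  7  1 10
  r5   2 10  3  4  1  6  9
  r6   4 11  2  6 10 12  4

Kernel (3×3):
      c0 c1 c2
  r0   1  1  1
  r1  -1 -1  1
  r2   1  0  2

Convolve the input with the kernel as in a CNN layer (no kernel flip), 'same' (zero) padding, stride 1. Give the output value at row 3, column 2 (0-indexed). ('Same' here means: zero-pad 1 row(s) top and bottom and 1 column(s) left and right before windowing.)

The receptive field on the zero-padded input at this output position is [12 4 1 / 9 5 6 / 7 4 1]. Elementwise product with the kernel and sum: 12·1 + 4·1 + 1·1 + 9·-1 + 5·-1 + 6·1 + 7·1 + 1·2.

18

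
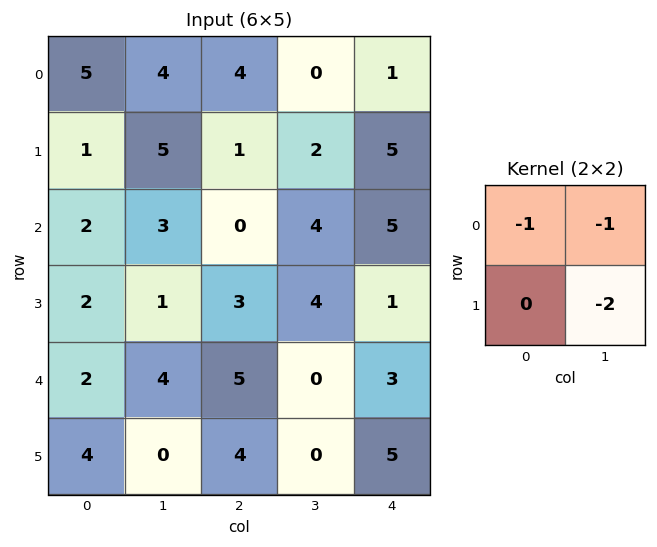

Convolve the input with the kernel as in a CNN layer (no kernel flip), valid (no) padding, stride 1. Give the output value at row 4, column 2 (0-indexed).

The receptive field on the input at this output position is [5 0 / 4 0]. Elementwise product with the kernel and sum: 5·-1 + 0·-1 + 0·-2.

-5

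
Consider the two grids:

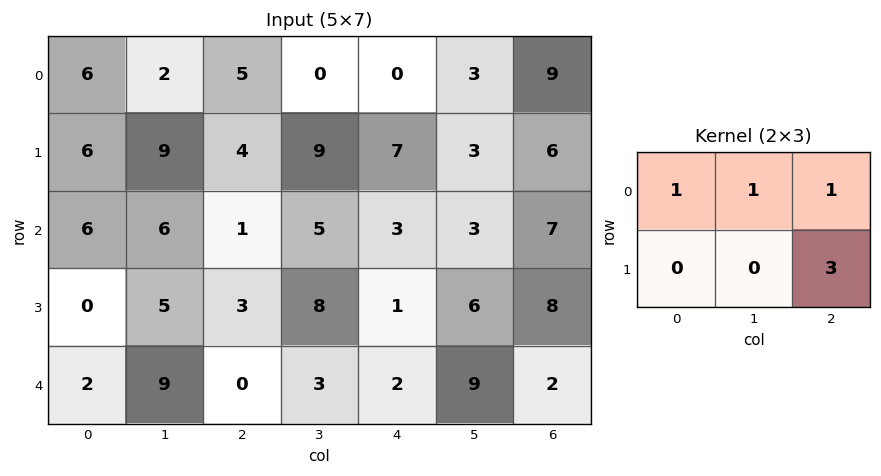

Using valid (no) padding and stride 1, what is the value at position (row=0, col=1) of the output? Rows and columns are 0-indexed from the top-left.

34

The receptive field on the input at this output position is [2 5 0 / 9 4 9]. Elementwise product with the kernel and sum: 2·1 + 5·1 + 0·1 + 9·3.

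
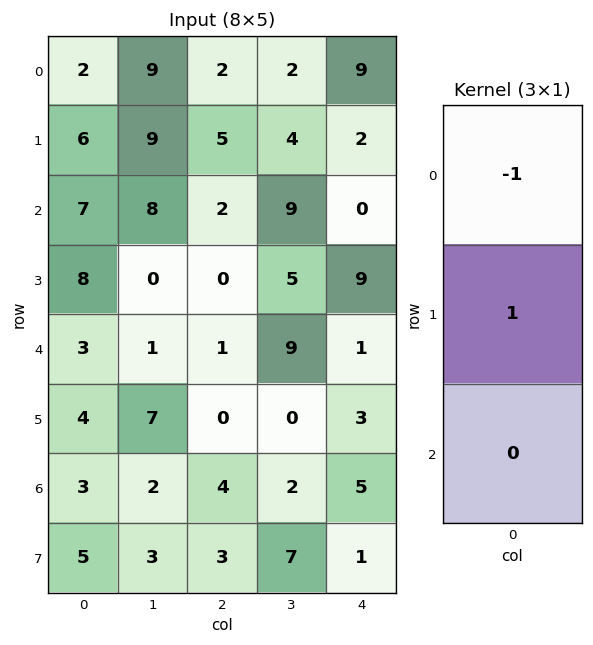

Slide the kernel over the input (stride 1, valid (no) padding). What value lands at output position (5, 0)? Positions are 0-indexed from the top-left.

-1

The receptive field on the input at this output position is [4 / 3 / 5]. Elementwise product with the kernel and sum: 4·-1 + 3·1.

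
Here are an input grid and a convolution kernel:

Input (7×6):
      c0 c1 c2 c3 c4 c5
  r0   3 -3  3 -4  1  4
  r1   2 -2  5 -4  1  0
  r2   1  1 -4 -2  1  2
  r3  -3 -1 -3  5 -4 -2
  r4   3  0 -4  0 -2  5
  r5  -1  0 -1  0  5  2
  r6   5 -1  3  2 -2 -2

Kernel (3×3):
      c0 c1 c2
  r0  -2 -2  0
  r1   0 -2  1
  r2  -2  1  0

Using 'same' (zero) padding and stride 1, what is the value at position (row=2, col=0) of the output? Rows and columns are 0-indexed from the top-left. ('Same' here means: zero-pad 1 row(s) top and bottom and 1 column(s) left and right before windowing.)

-8

The receptive field on the zero-padded input at this output position is [0 2 -2 / 0 1 1 / 0 -3 -1]. Elementwise product with the kernel and sum: 0·-2 + 2·-2 + 1·-2 + 1·1 + 0·-2 + -3·1.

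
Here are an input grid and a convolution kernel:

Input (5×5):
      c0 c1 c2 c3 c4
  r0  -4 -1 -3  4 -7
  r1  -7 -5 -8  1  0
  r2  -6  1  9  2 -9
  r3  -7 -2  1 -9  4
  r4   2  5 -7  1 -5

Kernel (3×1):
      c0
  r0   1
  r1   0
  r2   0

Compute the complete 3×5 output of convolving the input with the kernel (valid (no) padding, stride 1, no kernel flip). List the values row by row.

Output[0,0]: The receptive field on the input at this output position is [-4 / -7 / -6]. Elementwise product with the kernel and sum: -4·1.
Output[0,1]: The receptive field on the input at this output position is [-1 / -5 / 1]. Elementwise product with the kernel and sum: -1·1.

-4 -1 -3 4 -7
-7 -5 -8 1 0
-6 1 9 2 -9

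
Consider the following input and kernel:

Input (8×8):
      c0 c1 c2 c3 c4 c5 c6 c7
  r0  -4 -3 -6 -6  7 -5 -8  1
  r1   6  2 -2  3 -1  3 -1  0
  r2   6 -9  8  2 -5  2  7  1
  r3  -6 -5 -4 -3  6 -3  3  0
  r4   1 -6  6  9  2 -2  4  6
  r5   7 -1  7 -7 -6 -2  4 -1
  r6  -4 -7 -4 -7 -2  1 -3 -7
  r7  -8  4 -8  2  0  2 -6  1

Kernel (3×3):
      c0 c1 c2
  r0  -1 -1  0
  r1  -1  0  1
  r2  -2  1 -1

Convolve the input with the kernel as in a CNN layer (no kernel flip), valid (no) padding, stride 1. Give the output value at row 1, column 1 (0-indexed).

The receptive field on the input at this output position is [2 -2 3 / -9 8 2 / -5 -4 -3]. Elementwise product with the kernel and sum: 2·-1 + -2·-1 + -9·-1 + 2·1 + -5·-2 + -4·1 + -3·-1.

20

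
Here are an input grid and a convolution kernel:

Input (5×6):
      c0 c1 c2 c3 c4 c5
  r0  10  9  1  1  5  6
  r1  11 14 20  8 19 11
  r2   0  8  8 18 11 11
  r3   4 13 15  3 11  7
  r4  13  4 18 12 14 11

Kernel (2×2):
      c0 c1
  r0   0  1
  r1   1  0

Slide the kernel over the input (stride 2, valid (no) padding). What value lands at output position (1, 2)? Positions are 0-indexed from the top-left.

22

The receptive field on the input at this output position is [11 11 / 11 7]. Elementwise product with the kernel and sum: 11·1 + 11·1.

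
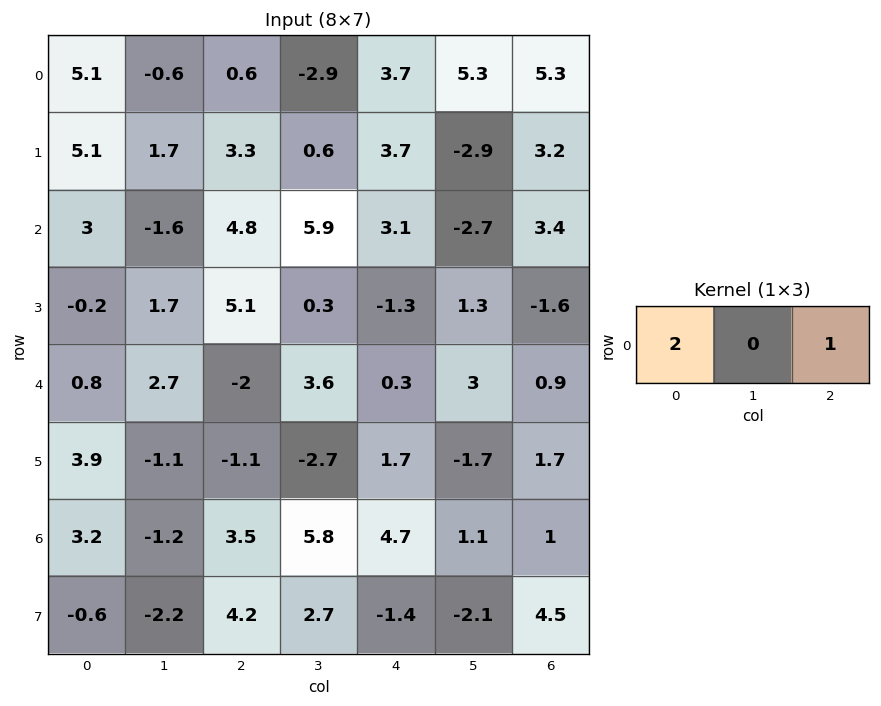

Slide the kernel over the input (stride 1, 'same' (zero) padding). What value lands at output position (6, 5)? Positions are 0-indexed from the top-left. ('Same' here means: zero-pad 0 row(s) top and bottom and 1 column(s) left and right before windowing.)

The receptive field on the zero-padded input at this output position is [4.7 1.1 1]. Elementwise product with the kernel and sum: 4.7·2 + 1·1.

10.4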